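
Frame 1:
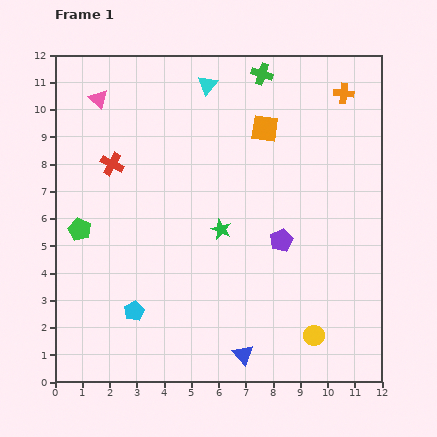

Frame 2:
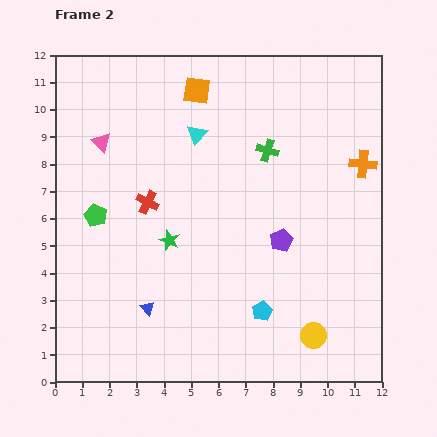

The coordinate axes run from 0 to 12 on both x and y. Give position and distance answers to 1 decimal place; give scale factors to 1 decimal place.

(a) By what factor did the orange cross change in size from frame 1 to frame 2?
1.4×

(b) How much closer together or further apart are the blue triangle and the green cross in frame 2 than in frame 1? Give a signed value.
-3.0

Distance in frame 1: 10.3. Distance in frame 2: 7.3.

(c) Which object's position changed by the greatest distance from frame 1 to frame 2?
the cyan pentagon

(moved 4.7; next 3.9)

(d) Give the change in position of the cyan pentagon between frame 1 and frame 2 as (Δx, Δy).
(4.7, 0.0)

The cyan pentagon was at (2.9, 2.6) in frame 1 and (7.6, 2.6) in frame 2.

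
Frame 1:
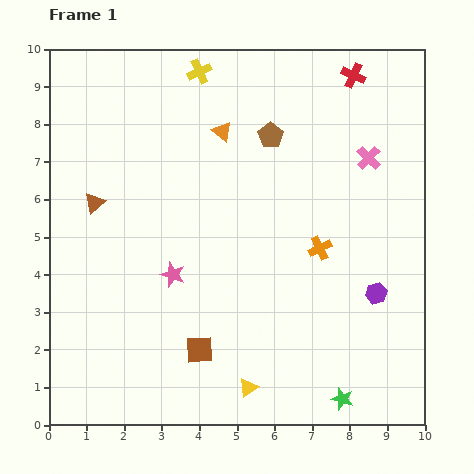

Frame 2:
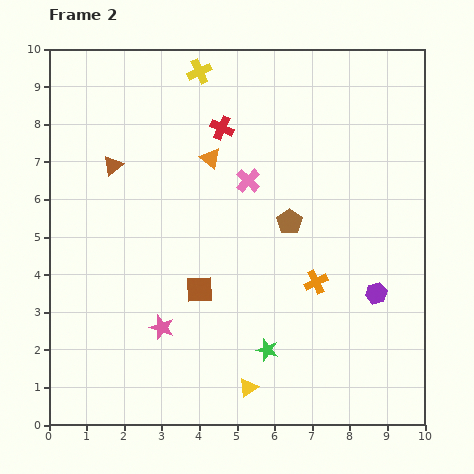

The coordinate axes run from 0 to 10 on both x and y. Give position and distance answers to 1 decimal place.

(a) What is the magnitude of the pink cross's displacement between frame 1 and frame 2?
3.3

The pink cross moved from (8.5, 7.1) to (5.3, 6.5), a distance of √(3.2² + 0.6²) ≈ 3.3.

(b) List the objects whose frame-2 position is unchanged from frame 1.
the yellow cross, the purple hexagon, the yellow triangle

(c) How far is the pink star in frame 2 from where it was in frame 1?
1.4

The pink star moved from (3.3, 4.0) to (3.0, 2.6), a distance of √(0.3² + 1.4²) ≈ 1.4.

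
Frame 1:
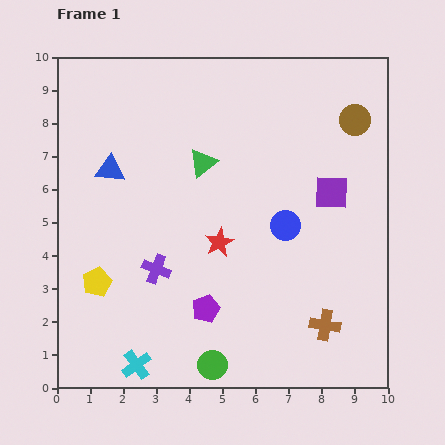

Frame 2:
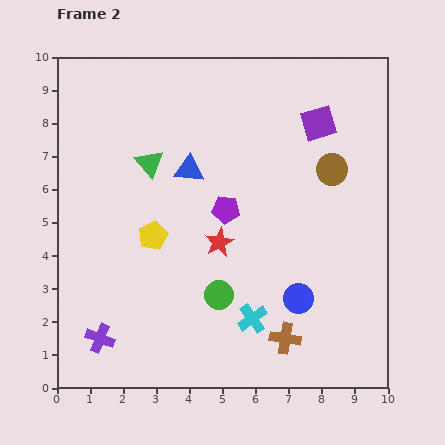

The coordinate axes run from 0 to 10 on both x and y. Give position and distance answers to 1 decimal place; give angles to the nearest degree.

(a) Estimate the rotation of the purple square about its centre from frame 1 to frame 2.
18° counter-clockwise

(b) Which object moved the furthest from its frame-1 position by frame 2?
the cyan cross

(moved 3.8; next 3.1)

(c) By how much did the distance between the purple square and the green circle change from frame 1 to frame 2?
-0.3

Distance in frame 1: 6.3. Distance in frame 2: 6.0.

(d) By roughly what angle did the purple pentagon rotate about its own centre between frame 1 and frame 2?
28° clockwise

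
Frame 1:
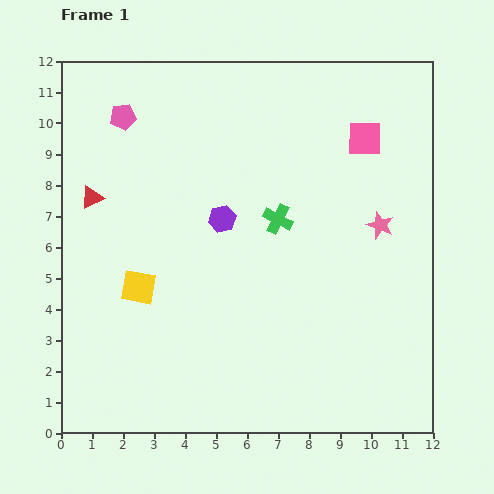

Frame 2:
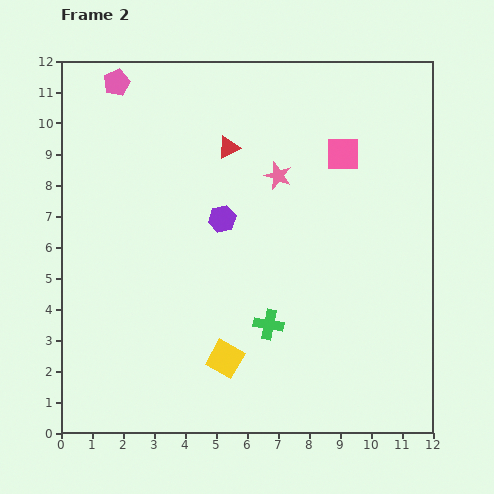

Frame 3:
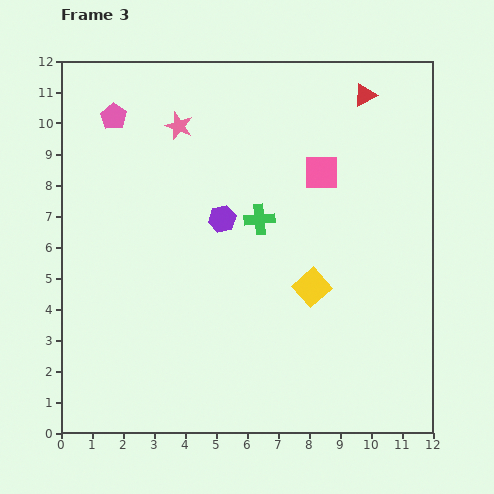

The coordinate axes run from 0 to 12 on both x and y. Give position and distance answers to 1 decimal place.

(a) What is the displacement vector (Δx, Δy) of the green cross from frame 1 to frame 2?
(-0.3, -3.4)

The green cross was at (7.0, 6.9) in frame 1 and (6.7, 3.5) in frame 2.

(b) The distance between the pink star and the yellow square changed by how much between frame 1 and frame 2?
-2.0

Distance in frame 1: 8.1. Distance in frame 2: 6.1.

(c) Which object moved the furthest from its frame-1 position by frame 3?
the red triangle

(moved 9.4; next 7.2)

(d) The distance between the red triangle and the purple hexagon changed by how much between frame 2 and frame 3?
+3.8

Distance in frame 2: 2.3. Distance in frame 3: 6.1.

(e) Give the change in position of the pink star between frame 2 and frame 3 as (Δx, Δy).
(-3.2, 1.6)

The pink star was at (7.0, 8.3) in frame 2 and (3.8, 9.9) in frame 3.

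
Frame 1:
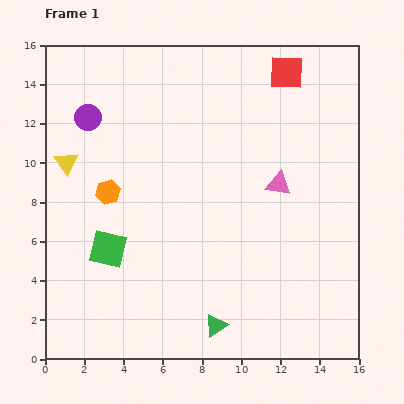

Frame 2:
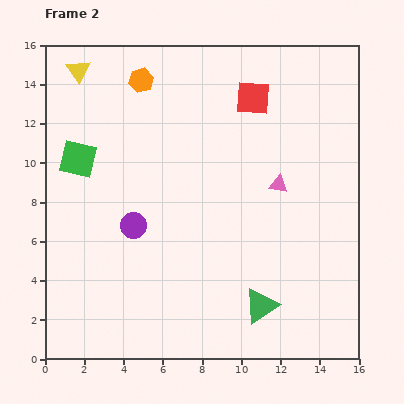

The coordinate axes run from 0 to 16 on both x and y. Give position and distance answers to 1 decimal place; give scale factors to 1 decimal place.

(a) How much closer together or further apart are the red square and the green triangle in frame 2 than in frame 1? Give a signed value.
-2.8

Distance in frame 1: 13.4. Distance in frame 2: 10.6.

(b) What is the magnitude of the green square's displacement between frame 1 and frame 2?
4.8

The green square moved from (3.2, 5.6) to (1.7, 10.2), a distance of √(1.5² + 4.6²) ≈ 4.8.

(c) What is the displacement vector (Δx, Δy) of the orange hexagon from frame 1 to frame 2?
(1.7, 5.7)

The orange hexagon was at (3.2, 8.5) in frame 1 and (4.9, 14.2) in frame 2.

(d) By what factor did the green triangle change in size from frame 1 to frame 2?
1.5×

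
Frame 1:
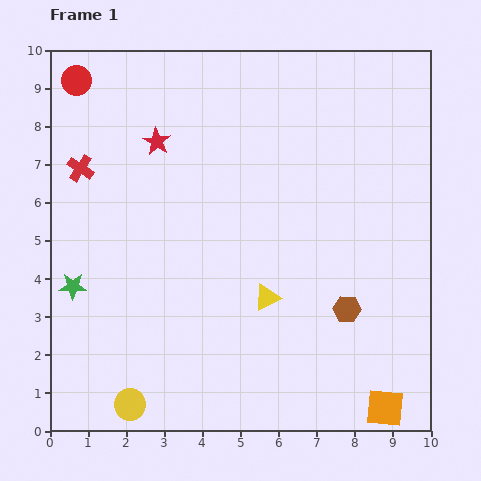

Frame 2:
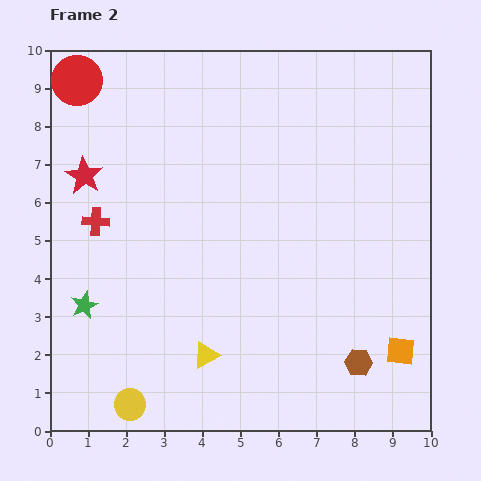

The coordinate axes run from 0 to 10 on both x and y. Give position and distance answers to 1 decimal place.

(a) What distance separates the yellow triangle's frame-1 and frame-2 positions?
2.2

The yellow triangle moved from (5.7, 3.5) to (4.1, 2.0), a distance of √(1.6² + 1.5²) ≈ 2.2.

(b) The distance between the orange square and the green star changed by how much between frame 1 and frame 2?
-0.4

Distance in frame 1: 8.8. Distance in frame 2: 8.4.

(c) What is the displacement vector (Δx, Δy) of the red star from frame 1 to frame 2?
(-1.9, -0.9)

The red star was at (2.8, 7.6) in frame 1 and (0.9, 6.7) in frame 2.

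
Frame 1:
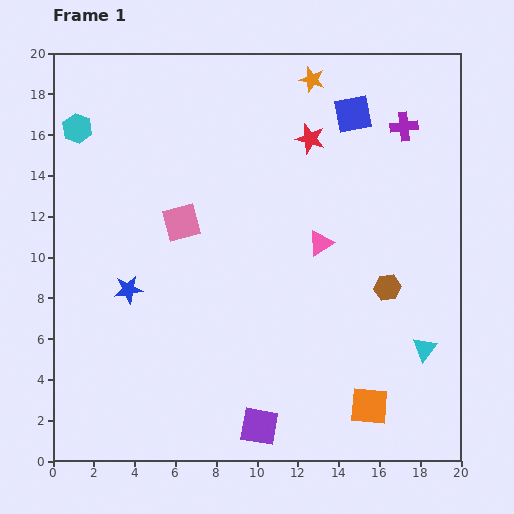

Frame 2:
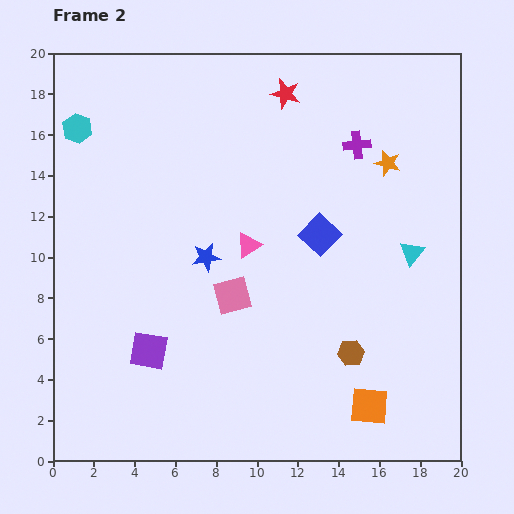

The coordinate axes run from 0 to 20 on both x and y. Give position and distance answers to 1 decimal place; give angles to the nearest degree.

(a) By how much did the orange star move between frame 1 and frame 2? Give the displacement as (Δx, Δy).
(3.7, -4.1)

The orange star was at (12.7, 18.7) in frame 1 and (16.4, 14.6) in frame 2.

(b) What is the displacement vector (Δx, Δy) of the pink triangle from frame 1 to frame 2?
(-3.5, -0.1)

The pink triangle was at (13.1, 10.7) in frame 1 and (9.6, 10.6) in frame 2.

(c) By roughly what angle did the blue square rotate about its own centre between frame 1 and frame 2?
36° counter-clockwise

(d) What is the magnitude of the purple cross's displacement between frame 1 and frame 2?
2.5

The purple cross moved from (17.2, 16.4) to (14.9, 15.5), a distance of √(2.3² + 0.9²) ≈ 2.5.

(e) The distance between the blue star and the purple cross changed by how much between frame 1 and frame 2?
-6.5

Distance in frame 1: 15.7. Distance in frame 2: 9.2.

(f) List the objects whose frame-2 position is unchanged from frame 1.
the orange square, the cyan hexagon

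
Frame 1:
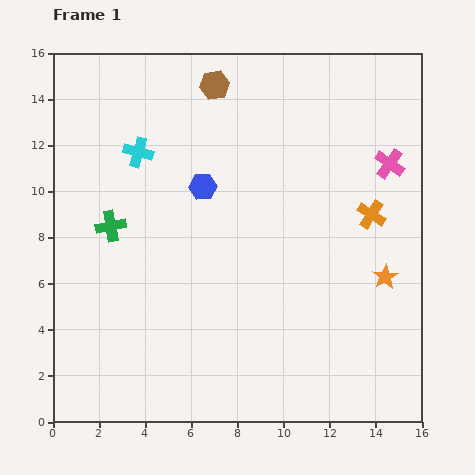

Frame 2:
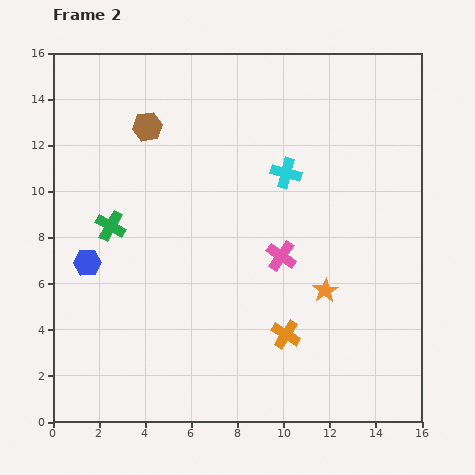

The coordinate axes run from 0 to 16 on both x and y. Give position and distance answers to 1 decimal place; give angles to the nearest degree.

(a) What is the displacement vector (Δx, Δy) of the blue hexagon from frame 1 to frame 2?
(-5.0, -3.3)

The blue hexagon was at (6.5, 10.2) in frame 1 and (1.5, 6.9) in frame 2.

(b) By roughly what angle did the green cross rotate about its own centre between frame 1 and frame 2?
40° clockwise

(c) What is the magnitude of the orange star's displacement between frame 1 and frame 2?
2.7

The orange star moved from (14.4, 6.3) to (11.8, 5.7), a distance of √(2.6² + 0.6²) ≈ 2.7.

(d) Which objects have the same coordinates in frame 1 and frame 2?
the green cross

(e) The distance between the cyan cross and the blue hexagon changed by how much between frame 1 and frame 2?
+6.2

Distance in frame 1: 3.2. Distance in frame 2: 9.4.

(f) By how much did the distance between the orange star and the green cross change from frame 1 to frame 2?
-2.4

Distance in frame 1: 12.1. Distance in frame 2: 9.7.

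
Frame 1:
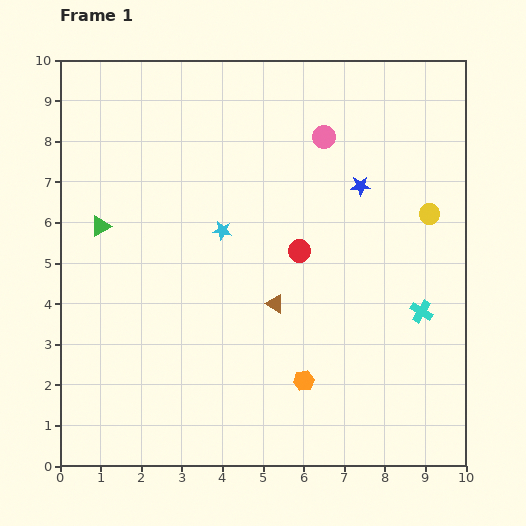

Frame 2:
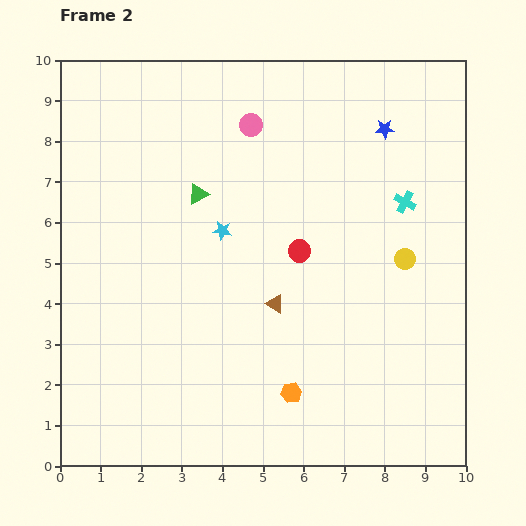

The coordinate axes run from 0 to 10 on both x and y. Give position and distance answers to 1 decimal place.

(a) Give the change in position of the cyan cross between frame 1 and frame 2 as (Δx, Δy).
(-0.4, 2.7)

The cyan cross was at (8.9, 3.8) in frame 1 and (8.5, 6.5) in frame 2.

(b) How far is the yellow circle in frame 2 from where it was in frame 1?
1.3

The yellow circle moved from (9.1, 6.2) to (8.5, 5.1), a distance of √(0.6² + 1.1²) ≈ 1.3.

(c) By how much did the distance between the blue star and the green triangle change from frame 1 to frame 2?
-1.6

Distance in frame 1: 6.5. Distance in frame 2: 4.9.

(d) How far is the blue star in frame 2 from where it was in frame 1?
1.5

The blue star moved from (7.4, 6.9) to (8.0, 8.3), a distance of √(0.6² + 1.4²) ≈ 1.5.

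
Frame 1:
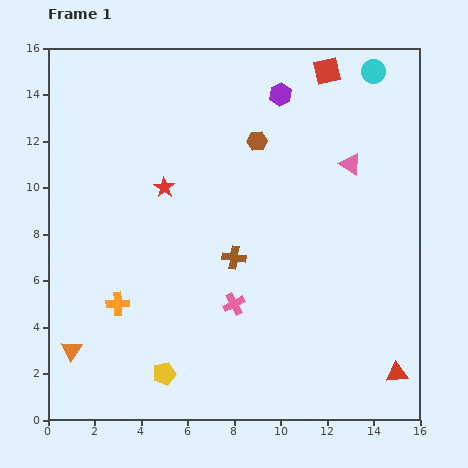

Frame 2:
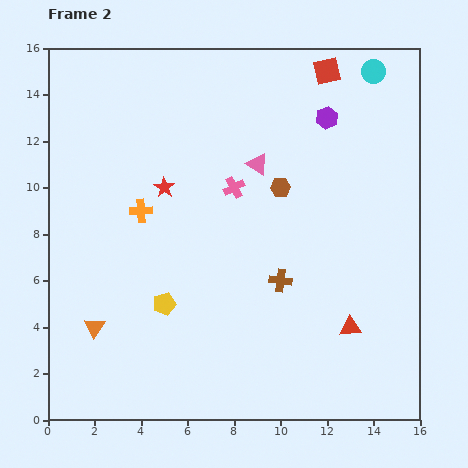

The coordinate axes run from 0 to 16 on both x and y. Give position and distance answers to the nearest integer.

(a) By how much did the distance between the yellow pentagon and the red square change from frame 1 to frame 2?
-3

Distance in frame 1: 15. Distance in frame 2: 12.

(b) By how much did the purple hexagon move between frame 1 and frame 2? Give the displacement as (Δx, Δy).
(2, -1)

The purple hexagon was at (10, 14) in frame 1 and (12, 13) in frame 2.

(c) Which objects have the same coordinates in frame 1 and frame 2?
the red star, the cyan circle, the red square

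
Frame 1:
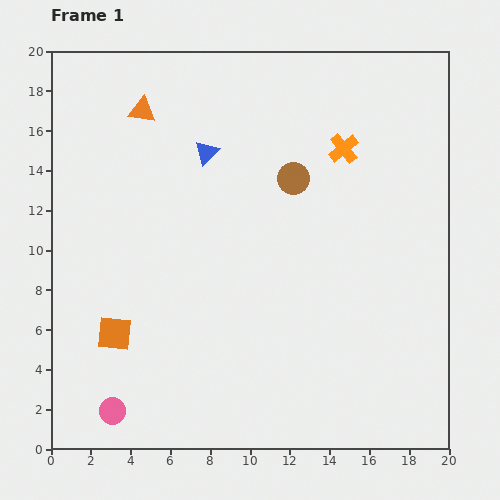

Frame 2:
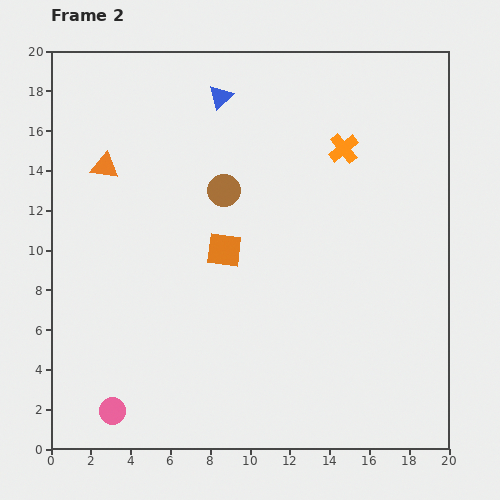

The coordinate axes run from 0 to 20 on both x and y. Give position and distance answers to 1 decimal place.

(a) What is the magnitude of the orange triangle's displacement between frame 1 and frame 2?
3.4

The orange triangle moved from (4.6, 17.0) to (2.7, 14.2), a distance of √(1.9² + 2.8²) ≈ 3.4.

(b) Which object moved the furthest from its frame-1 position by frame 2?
the orange square

(moved 6.9; next 3.6)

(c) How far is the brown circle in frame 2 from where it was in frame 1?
3.6

The brown circle moved from (12.2, 13.6) to (8.7, 13.0), a distance of √(3.5² + 0.6²) ≈ 3.6.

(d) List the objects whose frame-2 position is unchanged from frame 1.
the pink circle, the orange cross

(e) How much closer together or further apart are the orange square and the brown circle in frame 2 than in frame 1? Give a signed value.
-8.9

Distance in frame 1: 11.9. Distance in frame 2: 3.0.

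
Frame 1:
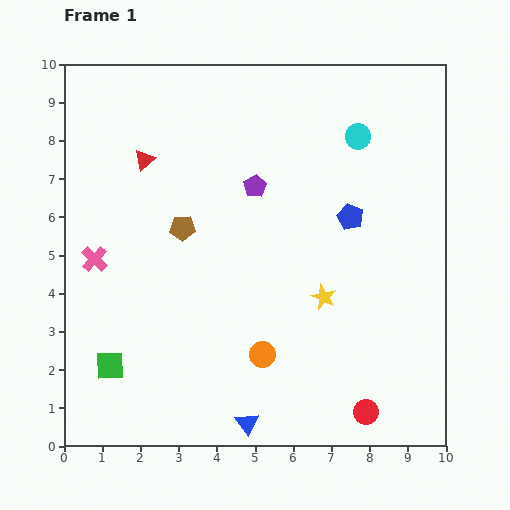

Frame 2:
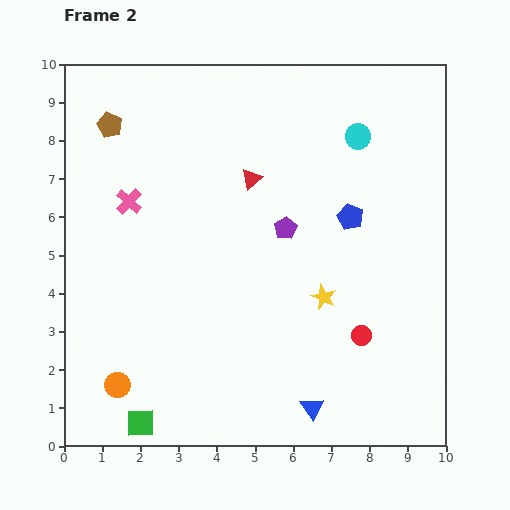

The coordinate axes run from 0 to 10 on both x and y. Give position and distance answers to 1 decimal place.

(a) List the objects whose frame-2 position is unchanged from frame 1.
the blue pentagon, the cyan circle, the yellow star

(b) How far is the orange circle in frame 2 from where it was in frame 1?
3.9

The orange circle moved from (5.2, 2.4) to (1.4, 1.6), a distance of √(3.8² + 0.8²) ≈ 3.9.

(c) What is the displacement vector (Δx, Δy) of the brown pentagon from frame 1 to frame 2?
(-1.9, 2.7)

The brown pentagon was at (3.1, 5.7) in frame 1 and (1.2, 8.4) in frame 2.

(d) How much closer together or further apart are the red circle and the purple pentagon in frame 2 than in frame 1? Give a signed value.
-3.2

Distance in frame 1: 6.6. Distance in frame 2: 3.4.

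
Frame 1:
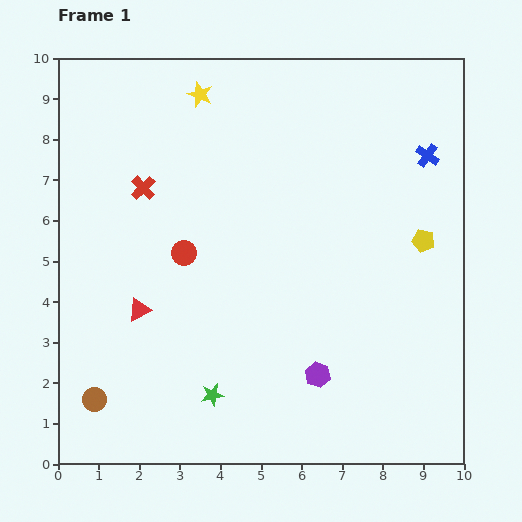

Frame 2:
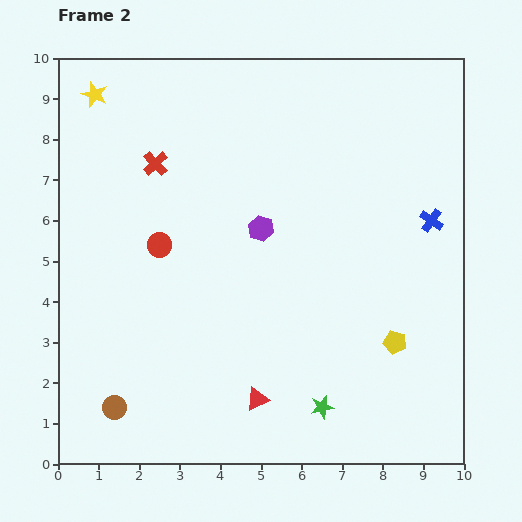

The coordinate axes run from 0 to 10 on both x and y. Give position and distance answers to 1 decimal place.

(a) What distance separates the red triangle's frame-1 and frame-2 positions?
3.6

The red triangle moved from (2.0, 3.8) to (4.9, 1.6), a distance of √(2.9² + 2.2²) ≈ 3.6.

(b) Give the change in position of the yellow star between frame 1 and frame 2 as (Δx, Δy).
(-2.6, 0.0)

The yellow star was at (3.5, 9.1) in frame 1 and (0.9, 9.1) in frame 2.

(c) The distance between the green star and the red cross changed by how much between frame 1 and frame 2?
+1.9

Distance in frame 1: 5.4. Distance in frame 2: 7.3.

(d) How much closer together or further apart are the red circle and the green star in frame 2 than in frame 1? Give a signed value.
+2.1

Distance in frame 1: 3.6. Distance in frame 2: 5.7.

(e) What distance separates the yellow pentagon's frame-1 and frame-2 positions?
2.6

The yellow pentagon moved from (9.0, 5.5) to (8.3, 3.0), a distance of √(0.7² + 2.5²) ≈ 2.6.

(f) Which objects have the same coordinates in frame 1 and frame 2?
none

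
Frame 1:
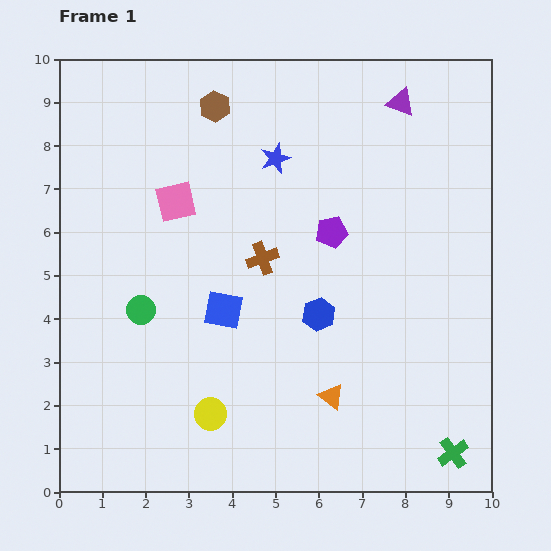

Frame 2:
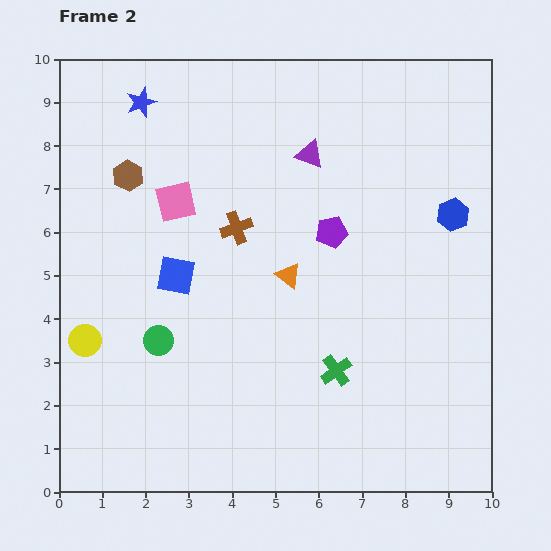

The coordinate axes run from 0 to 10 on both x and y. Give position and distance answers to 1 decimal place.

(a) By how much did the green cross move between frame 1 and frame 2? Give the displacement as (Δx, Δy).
(-2.7, 1.9)

The green cross was at (9.1, 0.9) in frame 1 and (6.4, 2.8) in frame 2.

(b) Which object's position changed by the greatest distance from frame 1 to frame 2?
the blue hexagon

(moved 3.9; next 3.4)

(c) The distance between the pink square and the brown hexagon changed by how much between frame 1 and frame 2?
-1.1

Distance in frame 1: 2.4. Distance in frame 2: 1.3.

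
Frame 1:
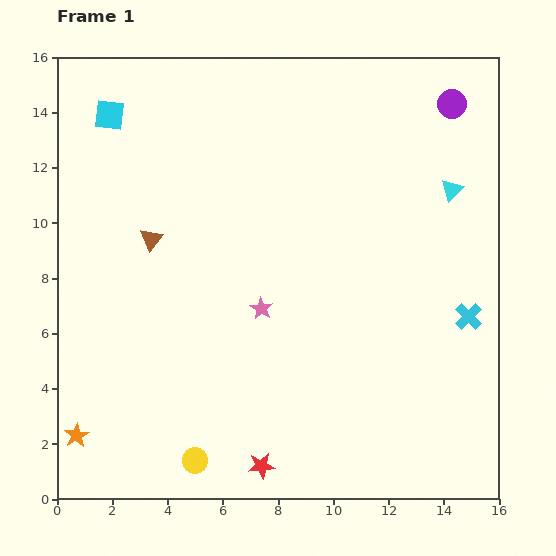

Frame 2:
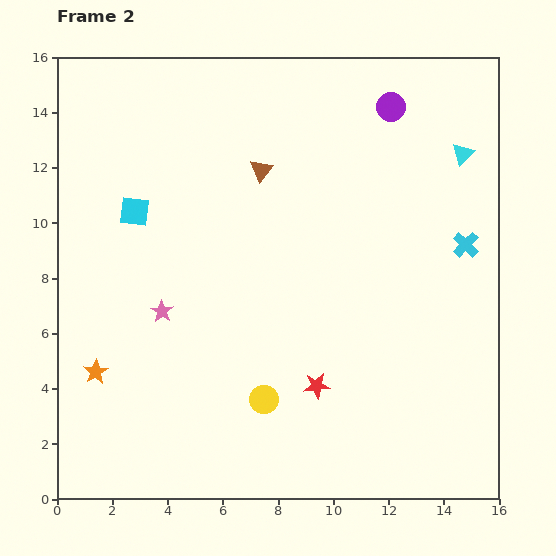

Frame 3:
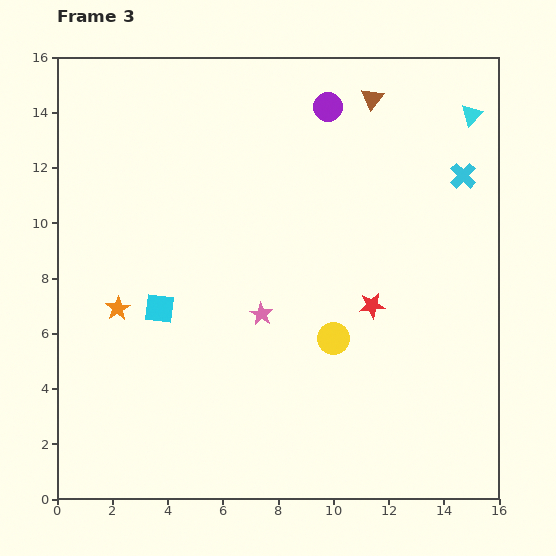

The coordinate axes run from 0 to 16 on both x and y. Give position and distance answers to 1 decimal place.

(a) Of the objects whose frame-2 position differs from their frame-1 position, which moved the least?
the cyan triangle

(moved 1.4)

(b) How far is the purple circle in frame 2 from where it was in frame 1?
2.2

The purple circle moved from (14.3, 14.3) to (12.1, 14.2), a distance of √(2.2² + 0.1²) ≈ 2.2.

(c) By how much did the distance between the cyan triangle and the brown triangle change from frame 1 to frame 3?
-7.4

Distance in frame 1: 11.0. Distance in frame 3: 3.6.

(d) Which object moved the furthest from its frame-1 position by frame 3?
the brown triangle

(moved 9.5; next 7.2)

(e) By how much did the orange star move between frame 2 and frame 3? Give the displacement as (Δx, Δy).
(0.8, 2.3)

The orange star was at (1.4, 4.6) in frame 2 and (2.2, 6.9) in frame 3.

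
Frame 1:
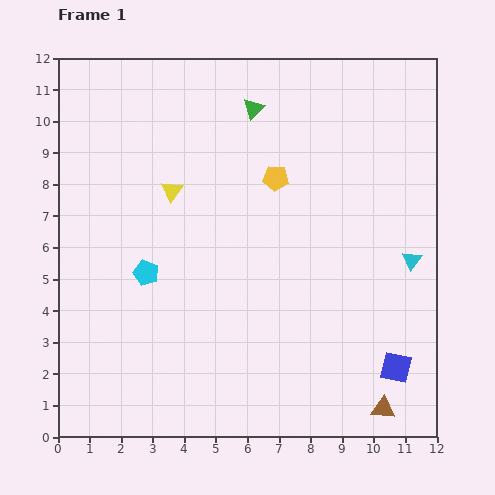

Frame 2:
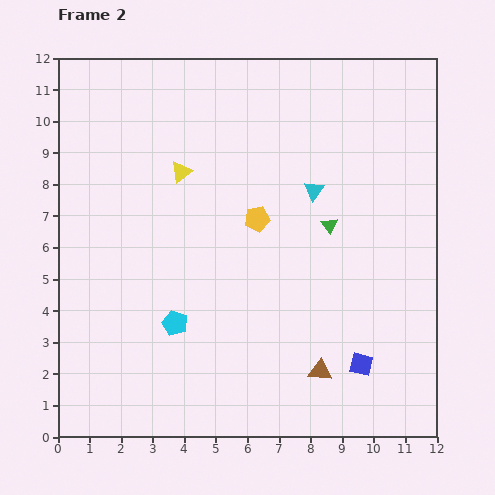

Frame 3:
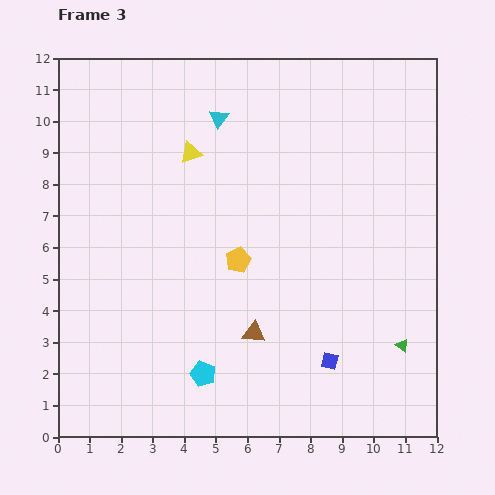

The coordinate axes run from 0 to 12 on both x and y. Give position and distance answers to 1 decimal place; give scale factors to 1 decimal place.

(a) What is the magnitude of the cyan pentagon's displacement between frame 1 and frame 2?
1.8

The cyan pentagon moved from (2.8, 5.2) to (3.7, 3.6), a distance of √(0.9² + 1.6²) ≈ 1.8.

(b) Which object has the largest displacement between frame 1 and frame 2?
the green triangle

(moved 4.4; next 3.8)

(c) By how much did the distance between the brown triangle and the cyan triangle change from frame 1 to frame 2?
+0.9

Distance in frame 1: 4.8. Distance in frame 2: 5.7.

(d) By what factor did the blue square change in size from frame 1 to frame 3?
0.6×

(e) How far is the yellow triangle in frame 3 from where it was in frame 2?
0.7

The yellow triangle moved from (3.9, 8.4) to (4.2, 9.0), a distance of √(0.3² + 0.6²) ≈ 0.7.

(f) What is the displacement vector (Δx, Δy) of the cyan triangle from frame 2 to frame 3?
(-3.0, 2.3)

The cyan triangle was at (8.1, 7.8) in frame 2 and (5.1, 10.1) in frame 3.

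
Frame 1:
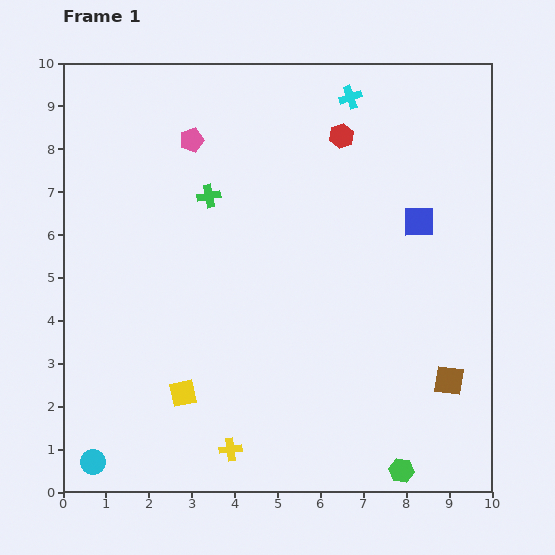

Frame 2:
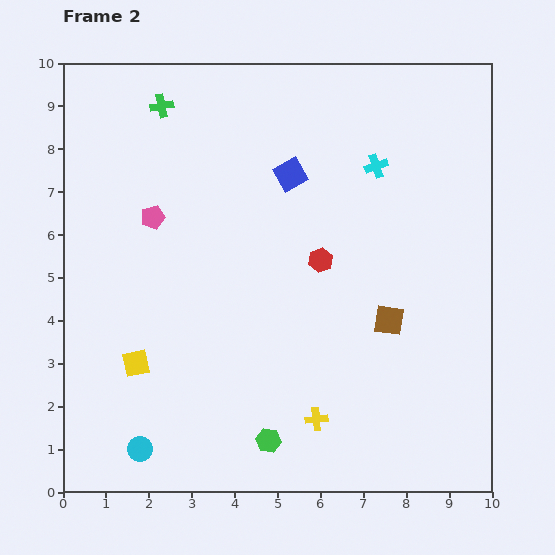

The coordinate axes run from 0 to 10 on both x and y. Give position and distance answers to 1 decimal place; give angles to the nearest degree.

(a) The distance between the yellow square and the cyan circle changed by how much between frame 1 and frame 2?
-0.6

Distance in frame 1: 2.6. Distance in frame 2: 2.0.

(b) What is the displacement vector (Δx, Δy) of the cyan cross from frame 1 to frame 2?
(0.6, -1.6)

The cyan cross was at (6.7, 9.2) in frame 1 and (7.3, 7.6) in frame 2.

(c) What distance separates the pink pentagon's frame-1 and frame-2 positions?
2.0

The pink pentagon moved from (3.0, 8.2) to (2.1, 6.4), a distance of √(0.9² + 1.8²) ≈ 2.0.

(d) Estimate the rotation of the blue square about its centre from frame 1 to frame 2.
29° counter-clockwise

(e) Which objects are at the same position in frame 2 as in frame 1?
none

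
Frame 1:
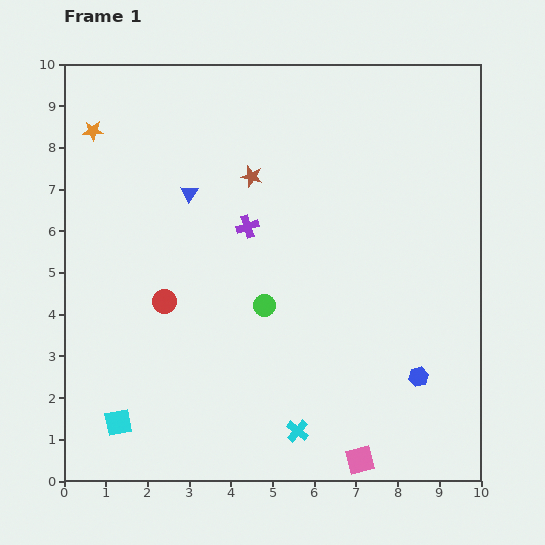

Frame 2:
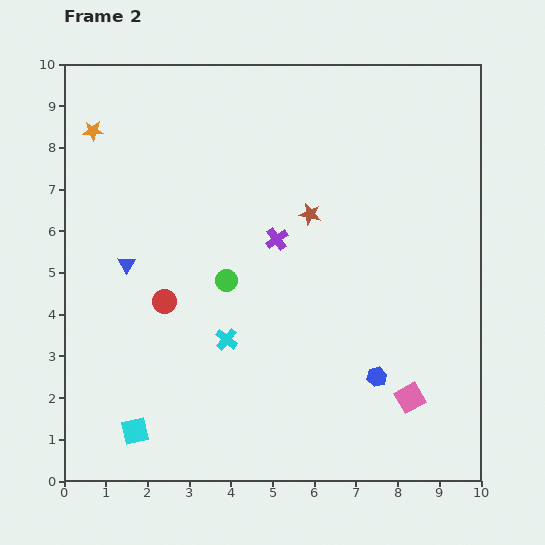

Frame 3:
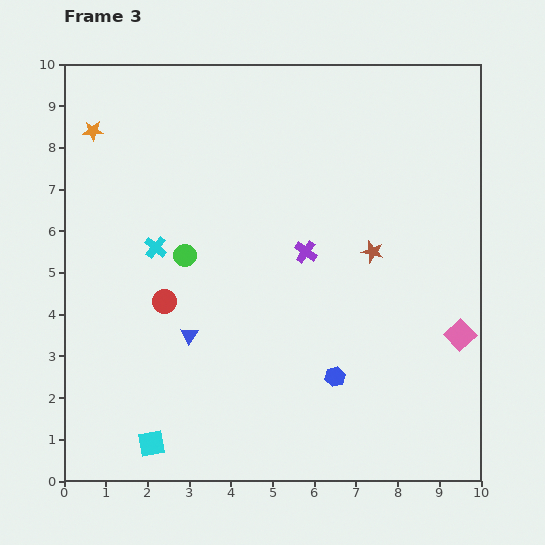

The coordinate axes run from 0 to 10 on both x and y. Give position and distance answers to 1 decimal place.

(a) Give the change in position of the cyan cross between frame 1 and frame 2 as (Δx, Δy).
(-1.7, 2.2)

The cyan cross was at (5.6, 1.2) in frame 1 and (3.9, 3.4) in frame 2.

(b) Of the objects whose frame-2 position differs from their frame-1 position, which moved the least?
the cyan square

(moved 0.4)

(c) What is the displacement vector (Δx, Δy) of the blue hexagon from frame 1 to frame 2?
(-1.0, 0.0)

The blue hexagon was at (8.5, 2.5) in frame 1 and (7.5, 2.5) in frame 2.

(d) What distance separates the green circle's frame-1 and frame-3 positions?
2.2

The green circle moved from (4.8, 4.2) to (2.9, 5.4), a distance of √(1.9² + 1.2²) ≈ 2.2.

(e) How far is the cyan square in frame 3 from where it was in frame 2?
0.5

The cyan square moved from (1.7, 1.2) to (2.1, 0.9), a distance of √(0.4² + 0.3²) ≈ 0.5.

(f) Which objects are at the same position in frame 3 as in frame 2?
the red circle, the orange star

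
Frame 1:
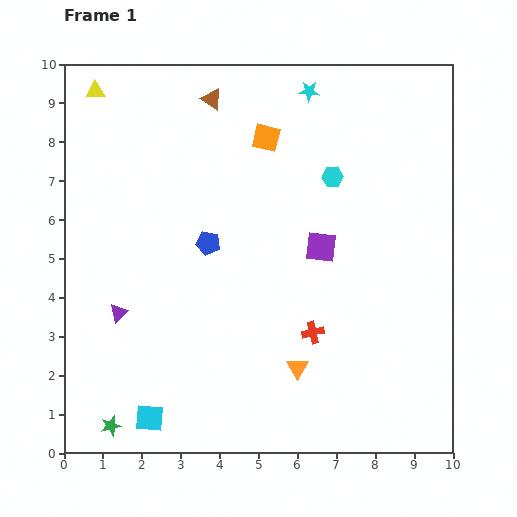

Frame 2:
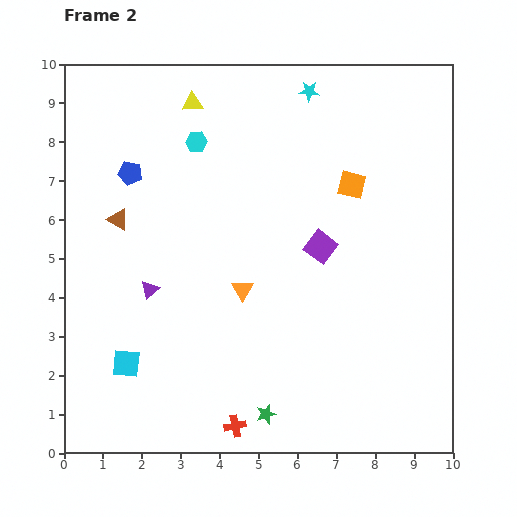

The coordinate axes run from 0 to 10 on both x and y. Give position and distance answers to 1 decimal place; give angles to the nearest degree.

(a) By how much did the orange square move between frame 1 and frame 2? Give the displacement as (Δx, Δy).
(2.2, -1.2)

The orange square was at (5.2, 8.1) in frame 1 and (7.4, 6.9) in frame 2.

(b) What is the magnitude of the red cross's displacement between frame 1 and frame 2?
3.1

The red cross moved from (6.4, 3.1) to (4.4, 0.7), a distance of √(2.0² + 2.4²) ≈ 3.1.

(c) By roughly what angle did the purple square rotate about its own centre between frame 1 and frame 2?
31° clockwise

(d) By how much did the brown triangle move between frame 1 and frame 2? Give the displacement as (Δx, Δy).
(-2.4, -3.1)

The brown triangle was at (3.8, 9.1) in frame 1 and (1.4, 6.0) in frame 2.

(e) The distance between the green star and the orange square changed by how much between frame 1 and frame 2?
-2.1

Distance in frame 1: 8.4. Distance in frame 2: 6.3.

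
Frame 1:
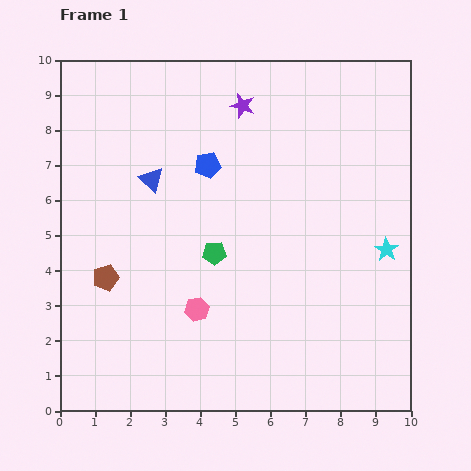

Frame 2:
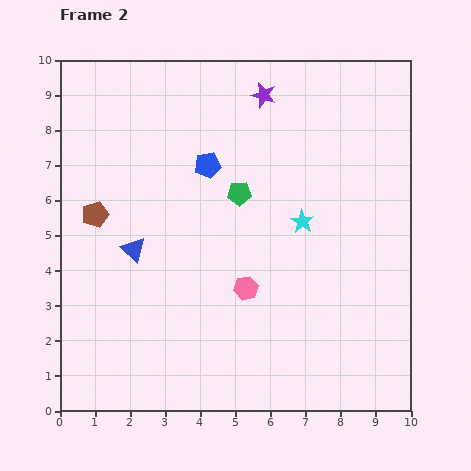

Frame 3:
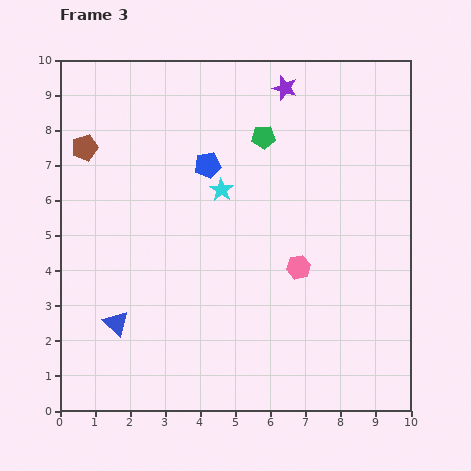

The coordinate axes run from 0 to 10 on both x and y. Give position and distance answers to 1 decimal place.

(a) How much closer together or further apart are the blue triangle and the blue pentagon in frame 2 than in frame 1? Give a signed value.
+1.6

Distance in frame 1: 1.6. Distance in frame 2: 3.2.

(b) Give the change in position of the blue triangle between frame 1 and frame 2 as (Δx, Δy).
(-0.5, -2.0)

The blue triangle was at (2.6, 6.6) in frame 1 and (2.1, 4.6) in frame 2.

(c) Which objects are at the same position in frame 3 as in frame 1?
the blue pentagon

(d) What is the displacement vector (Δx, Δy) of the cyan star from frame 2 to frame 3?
(-2.3, 0.9)

The cyan star was at (6.9, 5.4) in frame 2 and (4.6, 6.3) in frame 3.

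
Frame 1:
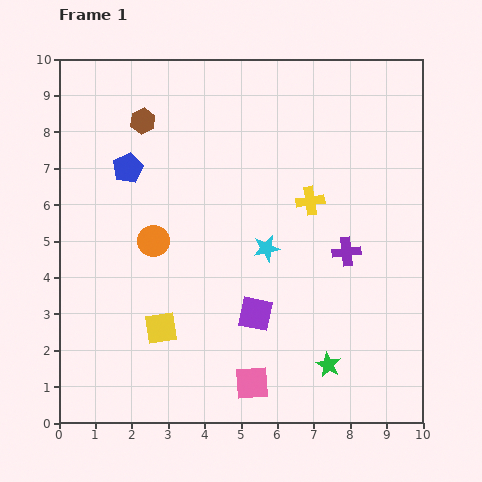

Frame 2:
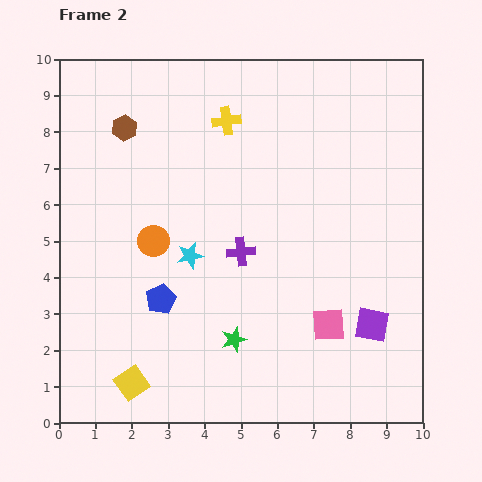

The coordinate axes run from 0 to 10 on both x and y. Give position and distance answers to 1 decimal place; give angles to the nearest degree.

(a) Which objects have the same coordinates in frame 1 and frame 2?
the orange circle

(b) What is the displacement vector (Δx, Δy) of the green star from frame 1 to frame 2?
(-2.6, 0.7)

The green star was at (7.4, 1.6) in frame 1 and (4.8, 2.3) in frame 2.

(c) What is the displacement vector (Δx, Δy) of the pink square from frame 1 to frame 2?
(2.1, 1.6)

The pink square was at (5.3, 1.1) in frame 1 and (7.4, 2.7) in frame 2.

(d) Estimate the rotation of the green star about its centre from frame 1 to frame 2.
27° clockwise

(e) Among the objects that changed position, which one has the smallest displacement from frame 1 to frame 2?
the brown hexagon

(moved 0.5)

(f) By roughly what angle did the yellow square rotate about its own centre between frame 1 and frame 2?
27° counter-clockwise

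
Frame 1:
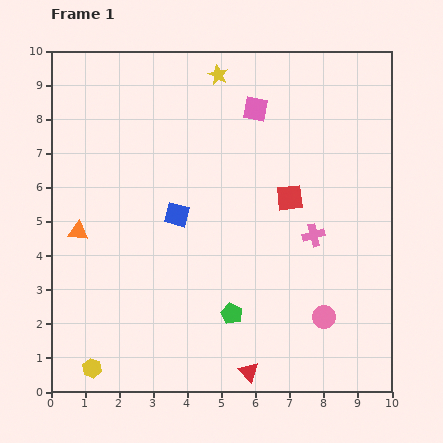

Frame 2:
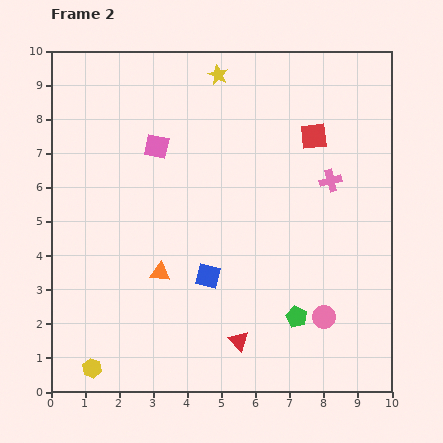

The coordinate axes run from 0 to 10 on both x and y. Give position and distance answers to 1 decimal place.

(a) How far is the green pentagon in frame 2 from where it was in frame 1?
1.9

The green pentagon moved from (5.3, 2.3) to (7.2, 2.2), a distance of √(1.9² + 0.1²) ≈ 1.9.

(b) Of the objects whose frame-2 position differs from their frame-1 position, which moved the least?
the red triangle

(moved 0.9)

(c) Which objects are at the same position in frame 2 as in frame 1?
the yellow hexagon, the yellow star, the pink circle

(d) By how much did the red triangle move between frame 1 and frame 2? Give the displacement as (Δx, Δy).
(-0.3, 0.9)

The red triangle was at (5.8, 0.6) in frame 1 and (5.5, 1.5) in frame 2.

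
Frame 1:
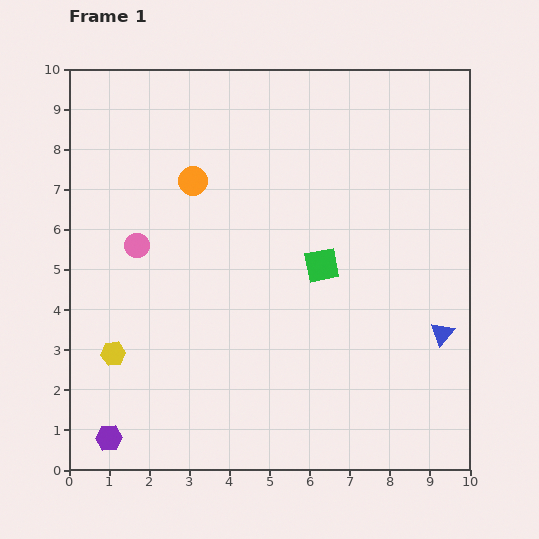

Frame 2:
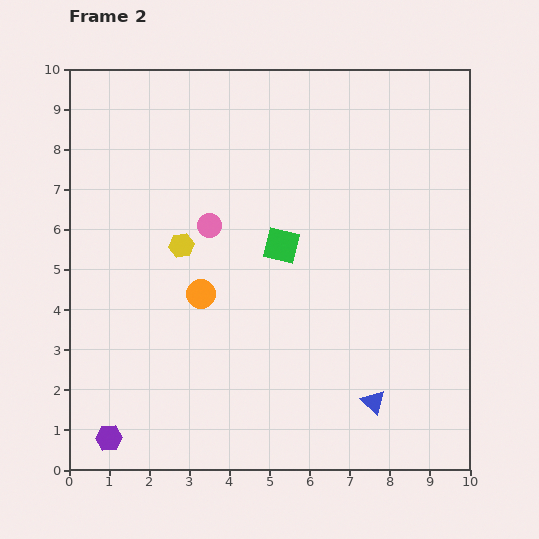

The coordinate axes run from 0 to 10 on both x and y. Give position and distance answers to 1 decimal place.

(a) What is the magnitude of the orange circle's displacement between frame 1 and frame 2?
2.8

The orange circle moved from (3.1, 7.2) to (3.3, 4.4), a distance of √(0.2² + 2.8²) ≈ 2.8.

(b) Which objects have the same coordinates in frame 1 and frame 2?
the purple hexagon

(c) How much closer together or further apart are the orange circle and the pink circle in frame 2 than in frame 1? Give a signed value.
-0.4

Distance in frame 1: 2.1. Distance in frame 2: 1.7.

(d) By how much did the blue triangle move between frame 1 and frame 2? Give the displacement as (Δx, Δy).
(-1.7, -1.7)

The blue triangle was at (9.3, 3.4) in frame 1 and (7.6, 1.7) in frame 2.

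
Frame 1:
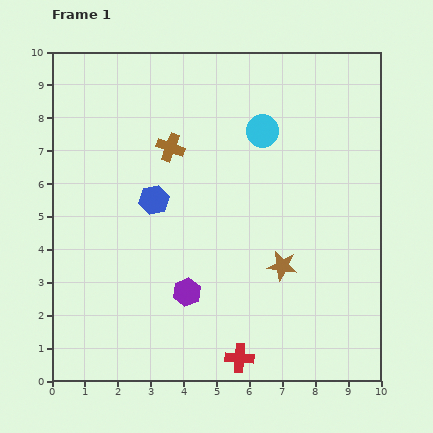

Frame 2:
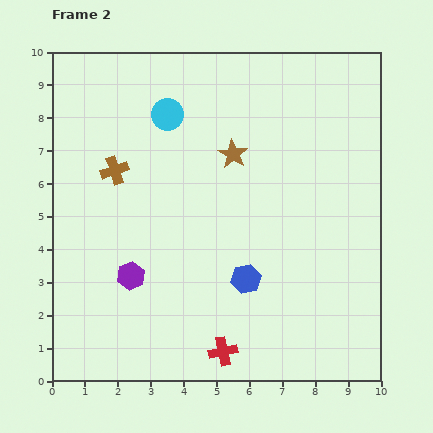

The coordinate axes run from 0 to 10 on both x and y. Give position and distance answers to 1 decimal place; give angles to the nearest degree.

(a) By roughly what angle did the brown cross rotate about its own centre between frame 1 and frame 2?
39° counter-clockwise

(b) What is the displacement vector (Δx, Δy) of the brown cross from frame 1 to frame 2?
(-1.7, -0.7)

The brown cross was at (3.6, 7.1) in frame 1 and (1.9, 6.4) in frame 2.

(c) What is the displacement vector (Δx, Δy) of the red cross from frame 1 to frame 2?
(-0.5, 0.2)

The red cross was at (5.7, 0.7) in frame 1 and (5.2, 0.9) in frame 2.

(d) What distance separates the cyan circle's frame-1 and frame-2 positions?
2.9

The cyan circle moved from (6.4, 7.6) to (3.5, 8.1), a distance of √(2.9² + 0.5²) ≈ 2.9.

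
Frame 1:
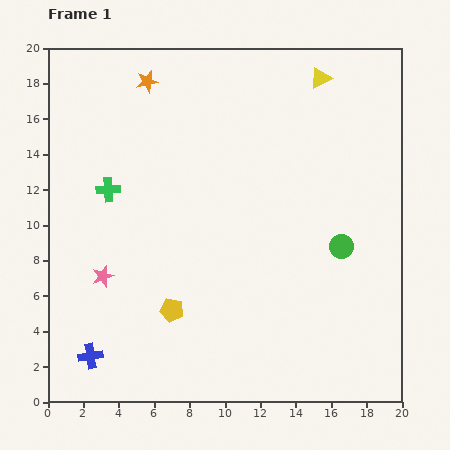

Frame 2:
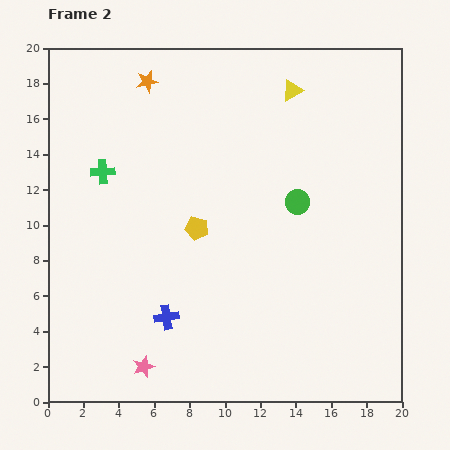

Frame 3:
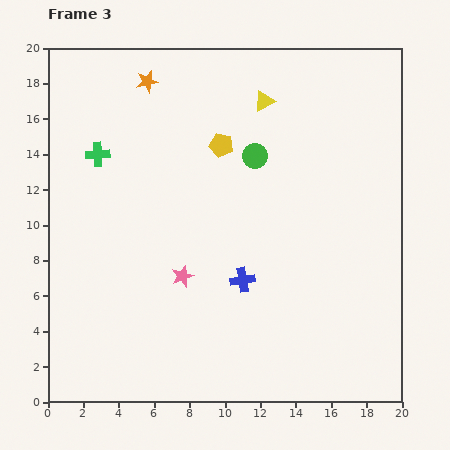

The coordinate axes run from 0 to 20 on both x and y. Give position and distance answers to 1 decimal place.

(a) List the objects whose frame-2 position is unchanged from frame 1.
the orange star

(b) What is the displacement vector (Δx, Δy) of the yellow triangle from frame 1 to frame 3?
(-3.2, -1.3)

The yellow triangle was at (15.4, 18.3) in frame 1 and (12.2, 17.0) in frame 3.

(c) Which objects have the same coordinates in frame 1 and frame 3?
the orange star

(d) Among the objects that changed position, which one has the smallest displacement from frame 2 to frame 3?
the green cross

(moved 1.0)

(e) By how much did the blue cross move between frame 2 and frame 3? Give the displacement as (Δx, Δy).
(4.3, 2.1)

The blue cross was at (6.7, 4.8) in frame 2 and (11.0, 6.9) in frame 3.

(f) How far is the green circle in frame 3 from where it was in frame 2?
3.5

The green circle moved from (14.1, 11.3) to (11.7, 13.9), a distance of √(2.4² + 2.6²) ≈ 3.5.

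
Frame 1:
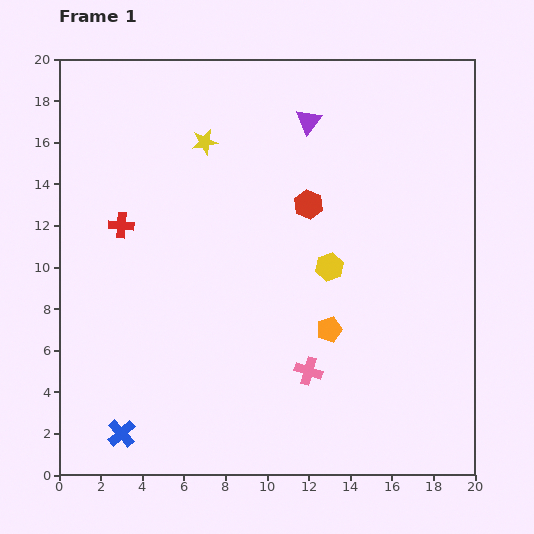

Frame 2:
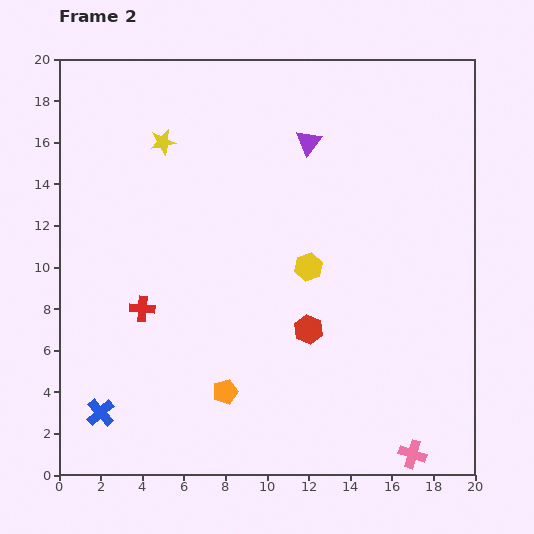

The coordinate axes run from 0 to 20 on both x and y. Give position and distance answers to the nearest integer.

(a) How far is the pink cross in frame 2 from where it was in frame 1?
6

The pink cross moved from (12, 5) to (17, 1), a distance of √(5² + 4²) ≈ 6.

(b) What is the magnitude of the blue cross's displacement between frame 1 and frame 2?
1

The blue cross moved from (3, 2) to (2, 3), a distance of √(1² + 1²) ≈ 1.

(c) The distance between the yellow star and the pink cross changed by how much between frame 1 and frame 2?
+7

Distance in frame 1: 12. Distance in frame 2: 19.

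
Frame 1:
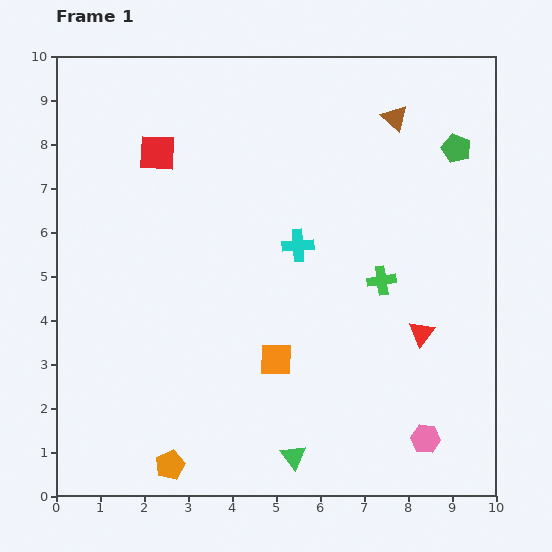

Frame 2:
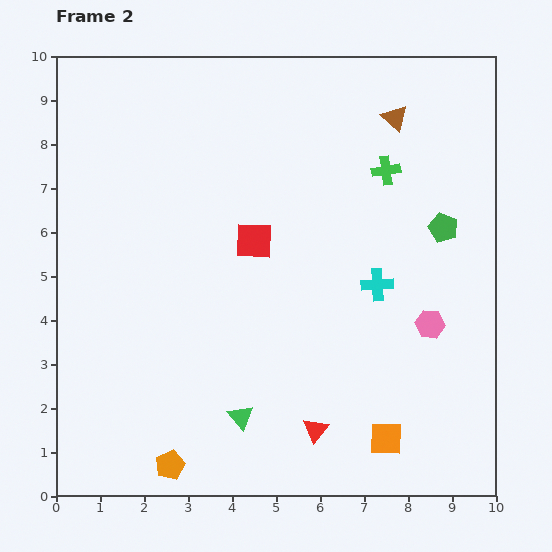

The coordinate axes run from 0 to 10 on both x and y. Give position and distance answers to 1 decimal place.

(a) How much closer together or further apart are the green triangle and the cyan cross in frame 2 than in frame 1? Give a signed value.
-0.5

Distance in frame 1: 4.8. Distance in frame 2: 4.3.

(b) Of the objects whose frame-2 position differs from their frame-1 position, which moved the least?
the green triangle

(moved 1.5)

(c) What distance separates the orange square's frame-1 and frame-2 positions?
3.1

The orange square moved from (5.0, 3.1) to (7.5, 1.3), a distance of √(2.5² + 1.8²) ≈ 3.1.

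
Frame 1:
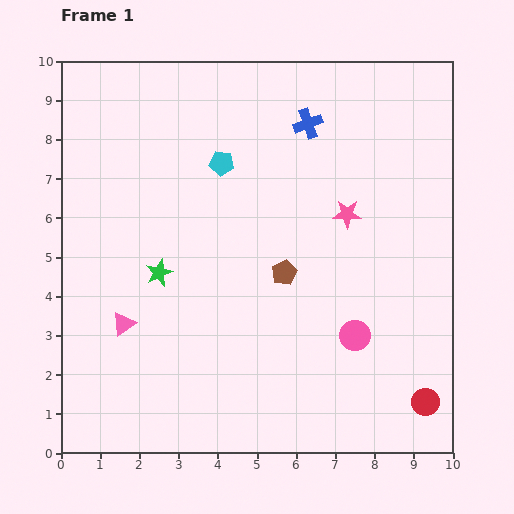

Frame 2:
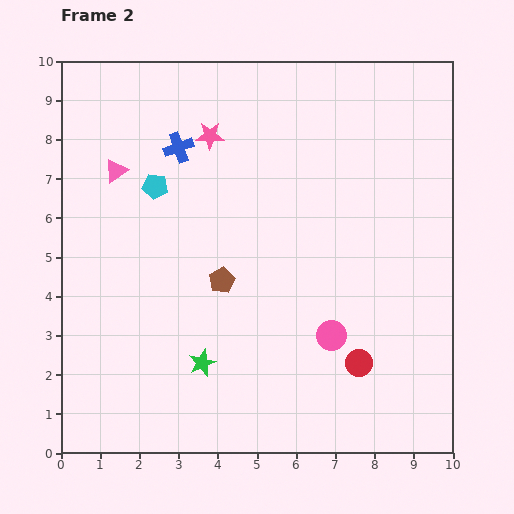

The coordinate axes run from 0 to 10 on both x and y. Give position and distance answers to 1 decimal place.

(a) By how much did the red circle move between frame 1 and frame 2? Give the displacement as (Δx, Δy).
(-1.7, 1.0)

The red circle was at (9.3, 1.3) in frame 1 and (7.6, 2.3) in frame 2.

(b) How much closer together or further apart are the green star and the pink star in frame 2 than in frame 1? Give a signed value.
+0.8

Distance in frame 1: 5.0. Distance in frame 2: 5.8.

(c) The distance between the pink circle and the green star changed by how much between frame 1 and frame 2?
-1.8

Distance in frame 1: 5.2. Distance in frame 2: 3.4.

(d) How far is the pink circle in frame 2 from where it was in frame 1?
0.6

The pink circle moved from (7.5, 3.0) to (6.9, 3.0), a distance of √(0.6² + 0.0²) ≈ 0.6.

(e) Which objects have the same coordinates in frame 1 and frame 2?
none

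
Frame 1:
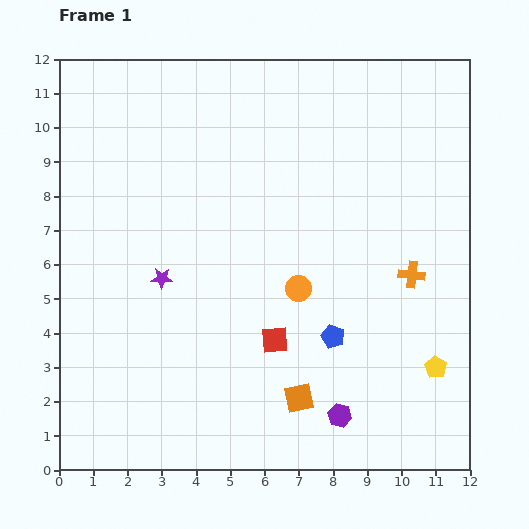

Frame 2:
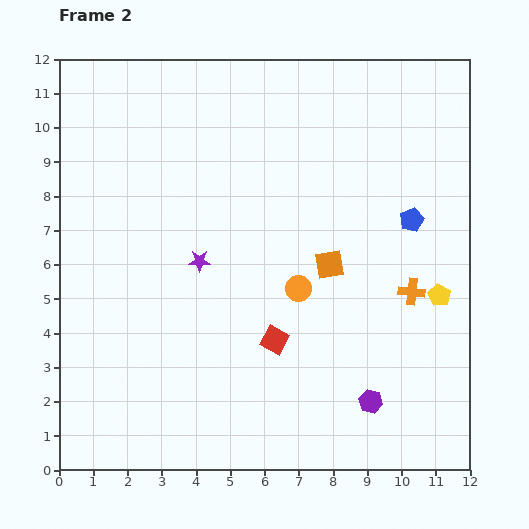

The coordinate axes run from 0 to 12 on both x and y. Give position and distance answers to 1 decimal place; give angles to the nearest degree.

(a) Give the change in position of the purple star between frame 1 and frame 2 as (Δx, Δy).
(1.1, 0.5)

The purple star was at (3.0, 5.6) in frame 1 and (4.1, 6.1) in frame 2.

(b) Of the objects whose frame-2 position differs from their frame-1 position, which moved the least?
the orange cross

(moved 0.5)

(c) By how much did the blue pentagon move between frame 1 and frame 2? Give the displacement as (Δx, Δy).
(2.3, 3.4)

The blue pentagon was at (8.0, 3.9) in frame 1 and (10.3, 7.3) in frame 2.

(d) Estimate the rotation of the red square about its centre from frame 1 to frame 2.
32° clockwise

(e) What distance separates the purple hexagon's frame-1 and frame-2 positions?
1.0

The purple hexagon moved from (8.2, 1.6) to (9.1, 2.0), a distance of √(0.9² + 0.4²) ≈ 1.0.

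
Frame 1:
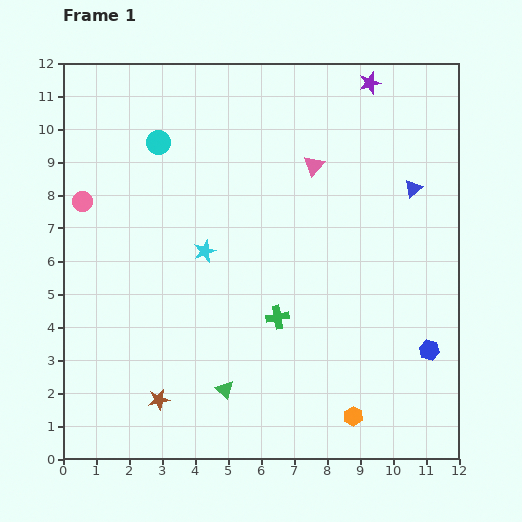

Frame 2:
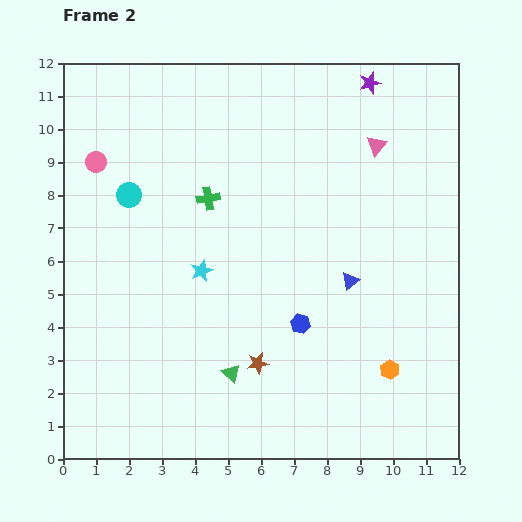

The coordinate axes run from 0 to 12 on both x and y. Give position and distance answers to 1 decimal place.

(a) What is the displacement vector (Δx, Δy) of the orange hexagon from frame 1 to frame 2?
(1.1, 1.4)

The orange hexagon was at (8.8, 1.3) in frame 1 and (9.9, 2.7) in frame 2.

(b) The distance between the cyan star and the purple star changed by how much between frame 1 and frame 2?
+0.5

Distance in frame 1: 7.1. Distance in frame 2: 7.6.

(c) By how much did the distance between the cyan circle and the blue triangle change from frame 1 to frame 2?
-0.6

Distance in frame 1: 7.8. Distance in frame 2: 7.2.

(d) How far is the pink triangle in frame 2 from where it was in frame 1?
2.0

The pink triangle moved from (7.6, 8.9) to (9.5, 9.5), a distance of √(1.9² + 0.6²) ≈ 2.0.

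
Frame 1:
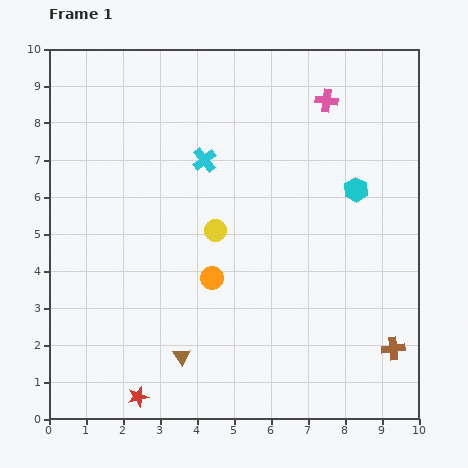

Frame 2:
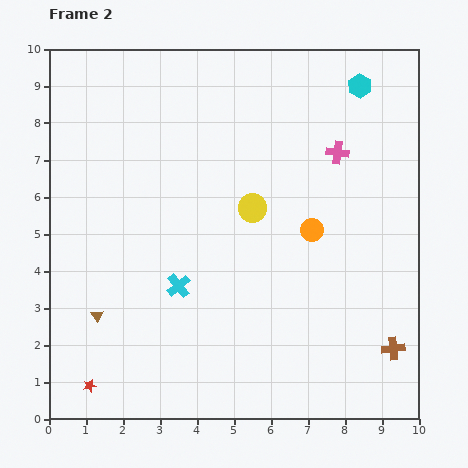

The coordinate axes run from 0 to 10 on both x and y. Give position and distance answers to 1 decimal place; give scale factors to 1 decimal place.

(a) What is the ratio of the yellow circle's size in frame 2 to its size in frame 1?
1.3×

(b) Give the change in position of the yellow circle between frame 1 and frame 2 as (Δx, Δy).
(1.0, 0.6)

The yellow circle was at (4.5, 5.1) in frame 1 and (5.5, 5.7) in frame 2.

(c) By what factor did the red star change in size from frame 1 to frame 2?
0.6×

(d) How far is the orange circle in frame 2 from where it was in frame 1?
3.0

The orange circle moved from (4.4, 3.8) to (7.1, 5.1), a distance of √(2.7² + 1.3²) ≈ 3.0.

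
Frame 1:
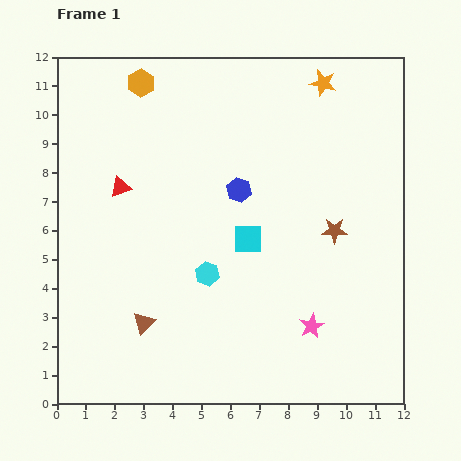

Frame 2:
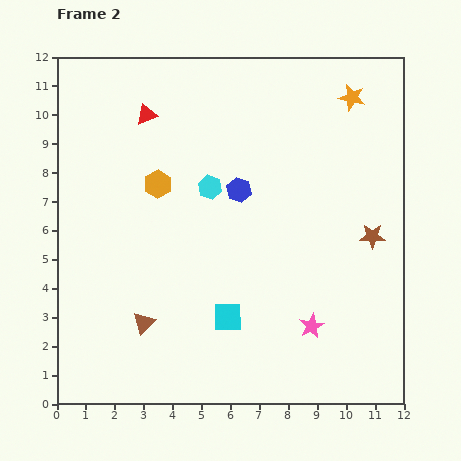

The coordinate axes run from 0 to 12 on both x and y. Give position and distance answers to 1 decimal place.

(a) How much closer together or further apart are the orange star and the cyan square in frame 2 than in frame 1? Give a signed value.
+2.7

Distance in frame 1: 6.0. Distance in frame 2: 8.7.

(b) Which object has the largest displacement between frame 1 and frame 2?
the orange hexagon

(moved 3.6; next 3.0)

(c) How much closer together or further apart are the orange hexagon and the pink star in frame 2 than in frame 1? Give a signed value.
-3.1

Distance in frame 1: 10.3. Distance in frame 2: 7.2.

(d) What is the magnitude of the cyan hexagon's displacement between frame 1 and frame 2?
3.0

The cyan hexagon moved from (5.2, 4.5) to (5.3, 7.5), a distance of √(0.1² + 3.0²) ≈ 3.0.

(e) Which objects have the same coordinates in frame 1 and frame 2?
the blue hexagon, the brown triangle, the pink star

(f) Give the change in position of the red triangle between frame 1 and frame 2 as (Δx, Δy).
(0.9, 2.5)

The red triangle was at (2.2, 7.5) in frame 1 and (3.1, 10.0) in frame 2.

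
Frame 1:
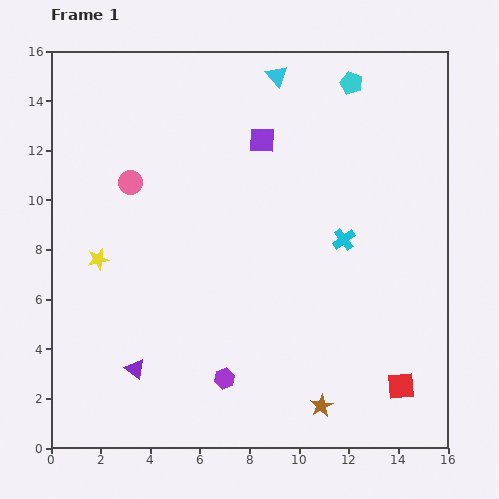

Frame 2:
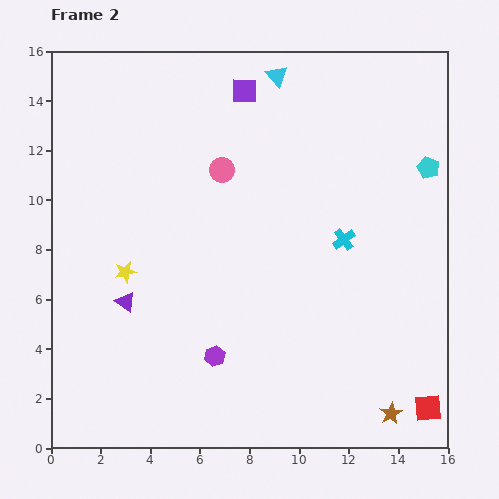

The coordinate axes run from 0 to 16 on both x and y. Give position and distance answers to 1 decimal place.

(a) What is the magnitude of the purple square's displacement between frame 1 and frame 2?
2.1

The purple square moved from (8.5, 12.4) to (7.8, 14.4), a distance of √(0.7² + 2.0²) ≈ 2.1.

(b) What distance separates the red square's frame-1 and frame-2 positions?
1.4

The red square moved from (14.1, 2.5) to (15.2, 1.6), a distance of √(1.1² + 0.9²) ≈ 1.4.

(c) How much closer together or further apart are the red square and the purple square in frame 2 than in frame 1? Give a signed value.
+3.4

Distance in frame 1: 11.4. Distance in frame 2: 14.8.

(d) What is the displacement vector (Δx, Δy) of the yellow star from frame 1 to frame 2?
(1.1, -0.5)

The yellow star was at (1.9, 7.6) in frame 1 and (3.0, 7.1) in frame 2.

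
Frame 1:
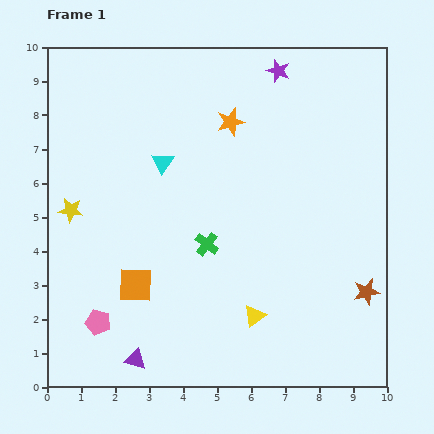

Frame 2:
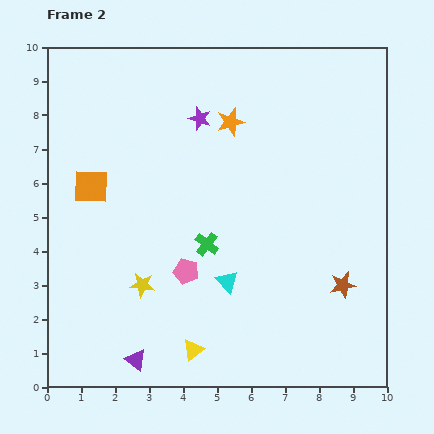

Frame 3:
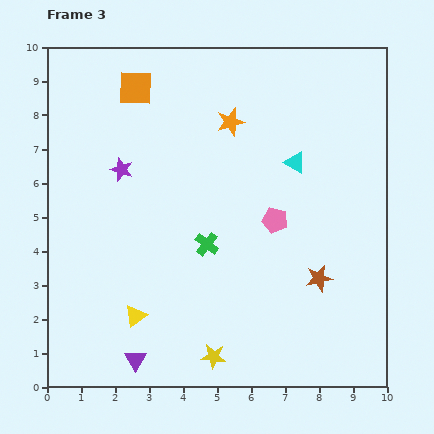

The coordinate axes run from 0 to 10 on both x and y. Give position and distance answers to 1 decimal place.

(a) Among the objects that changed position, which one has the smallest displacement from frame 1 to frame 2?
the brown star

(moved 0.7)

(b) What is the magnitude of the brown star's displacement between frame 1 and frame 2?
0.7

The brown star moved from (9.4, 2.8) to (8.7, 3.0), a distance of √(0.7² + 0.2²) ≈ 0.7.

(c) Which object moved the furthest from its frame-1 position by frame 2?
the cyan triangle

(moved 4.0; next 3.2)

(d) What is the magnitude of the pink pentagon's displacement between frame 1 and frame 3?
6.0

The pink pentagon moved from (1.5, 1.9) to (6.7, 4.9), a distance of √(5.2² + 3.0²) ≈ 6.0.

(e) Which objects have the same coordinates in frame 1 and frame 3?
the orange star, the purple triangle, the green cross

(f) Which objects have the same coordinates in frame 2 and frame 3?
the orange star, the purple triangle, the green cross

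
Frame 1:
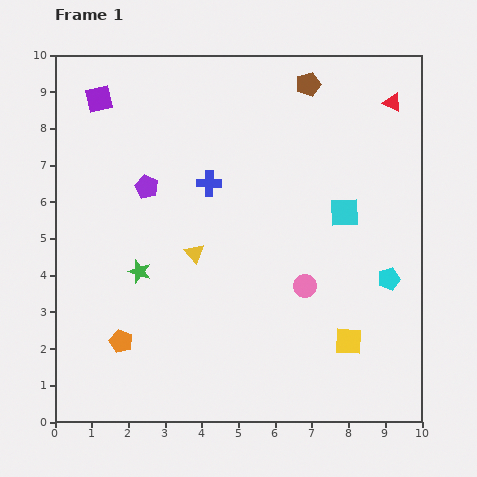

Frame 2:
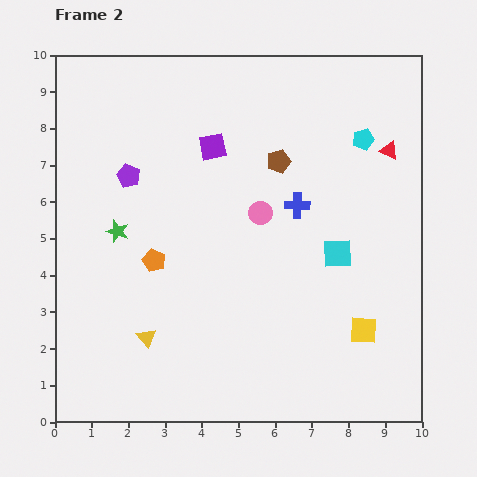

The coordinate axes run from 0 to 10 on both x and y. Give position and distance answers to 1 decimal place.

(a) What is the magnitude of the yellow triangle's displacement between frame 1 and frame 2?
2.6

The yellow triangle moved from (3.8, 4.6) to (2.5, 2.3), a distance of √(1.3² + 2.3²) ≈ 2.6.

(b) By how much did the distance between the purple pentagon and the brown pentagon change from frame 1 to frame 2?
-1.1

Distance in frame 1: 5.2. Distance in frame 2: 4.1.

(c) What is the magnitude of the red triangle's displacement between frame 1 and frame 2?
1.3

The red triangle moved from (9.2, 8.7) to (9.1, 7.4), a distance of √(0.1² + 1.3²) ≈ 1.3.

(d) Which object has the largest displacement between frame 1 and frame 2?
the cyan pentagon

(moved 3.9; next 3.4)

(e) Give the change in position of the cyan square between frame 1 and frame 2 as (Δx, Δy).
(-0.2, -1.1)

The cyan square was at (7.9, 5.7) in frame 1 and (7.7, 4.6) in frame 2.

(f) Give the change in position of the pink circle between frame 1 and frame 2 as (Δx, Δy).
(-1.2, 2.0)

The pink circle was at (6.8, 3.7) in frame 1 and (5.6, 5.7) in frame 2.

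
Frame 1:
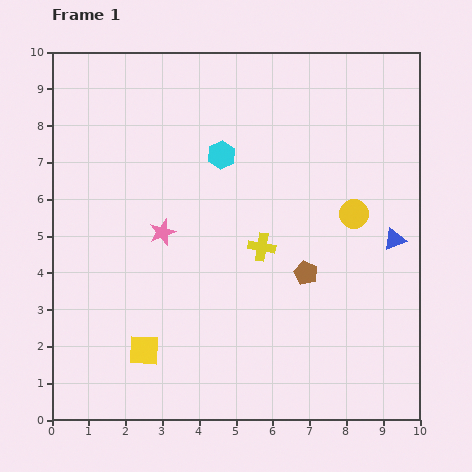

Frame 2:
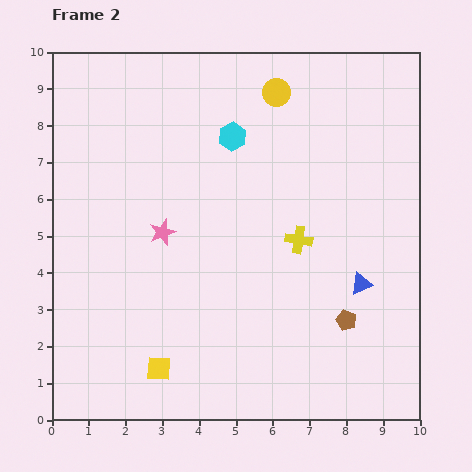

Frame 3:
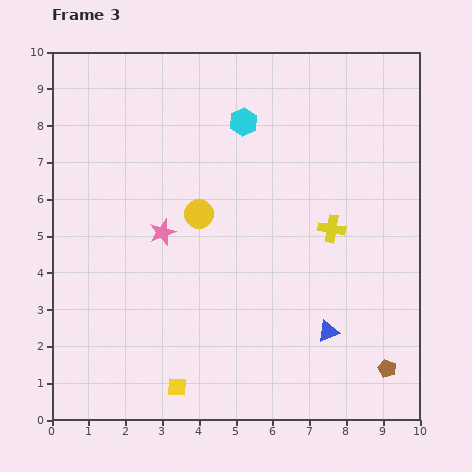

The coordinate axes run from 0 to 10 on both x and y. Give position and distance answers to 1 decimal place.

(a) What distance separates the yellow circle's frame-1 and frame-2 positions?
3.9

The yellow circle moved from (8.2, 5.6) to (6.1, 8.9), a distance of √(2.1² + 3.3²) ≈ 3.9.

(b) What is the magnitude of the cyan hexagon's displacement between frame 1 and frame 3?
1.1

The cyan hexagon moved from (4.6, 7.2) to (5.2, 8.1), a distance of √(0.6² + 0.9²) ≈ 1.1.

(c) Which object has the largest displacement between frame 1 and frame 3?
the yellow circle

(moved 4.2; next 3.4)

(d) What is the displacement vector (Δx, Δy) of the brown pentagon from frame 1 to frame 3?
(2.2, -2.6)

The brown pentagon was at (6.9, 4.0) in frame 1 and (9.1, 1.4) in frame 3.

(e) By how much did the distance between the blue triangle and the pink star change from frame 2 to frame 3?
-0.4

Distance in frame 2: 5.6. Distance in frame 3: 5.2.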